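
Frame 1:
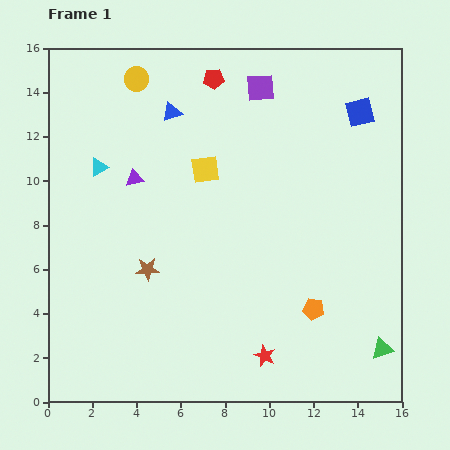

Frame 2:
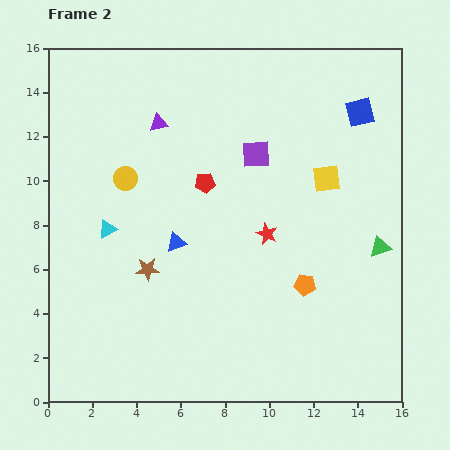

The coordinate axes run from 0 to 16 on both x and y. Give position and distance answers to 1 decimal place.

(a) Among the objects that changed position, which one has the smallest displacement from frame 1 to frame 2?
the orange pentagon

(moved 1.2)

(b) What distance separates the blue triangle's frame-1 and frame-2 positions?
5.9

The blue triangle moved from (5.6, 13.1) to (5.8, 7.2), a distance of √(0.2² + 5.9²) ≈ 5.9.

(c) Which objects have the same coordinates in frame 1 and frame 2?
the blue square, the brown star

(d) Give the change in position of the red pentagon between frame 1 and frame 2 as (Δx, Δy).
(-0.4, -4.7)

The red pentagon was at (7.5, 14.6) in frame 1 and (7.1, 9.9) in frame 2.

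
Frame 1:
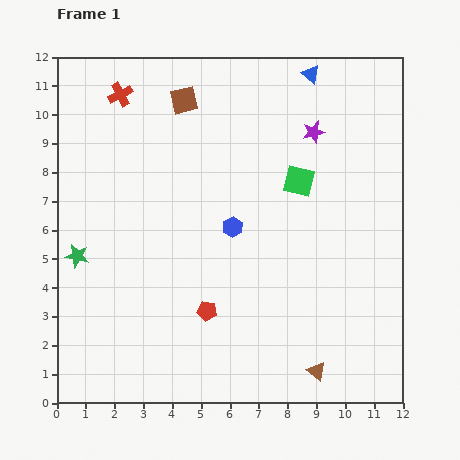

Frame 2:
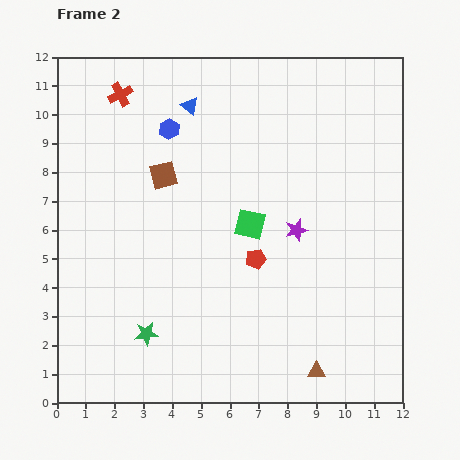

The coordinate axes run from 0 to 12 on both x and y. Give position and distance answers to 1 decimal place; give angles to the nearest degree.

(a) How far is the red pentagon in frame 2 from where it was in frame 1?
2.5

The red pentagon moved from (5.2, 3.2) to (6.9, 5.0), a distance of √(1.7² + 1.8²) ≈ 2.5.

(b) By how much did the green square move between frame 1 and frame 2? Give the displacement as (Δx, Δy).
(-1.7, -1.5)

The green square was at (8.4, 7.7) in frame 1 and (6.7, 6.2) in frame 2.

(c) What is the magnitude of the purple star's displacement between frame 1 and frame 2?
3.5

The purple star moved from (8.9, 9.4) to (8.3, 6.0), a distance of √(0.6² + 3.4²) ≈ 3.5.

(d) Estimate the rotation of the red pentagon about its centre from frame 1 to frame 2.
21° counter-clockwise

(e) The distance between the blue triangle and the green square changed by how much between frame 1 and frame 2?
+0.9

Distance in frame 1: 3.7. Distance in frame 2: 4.6.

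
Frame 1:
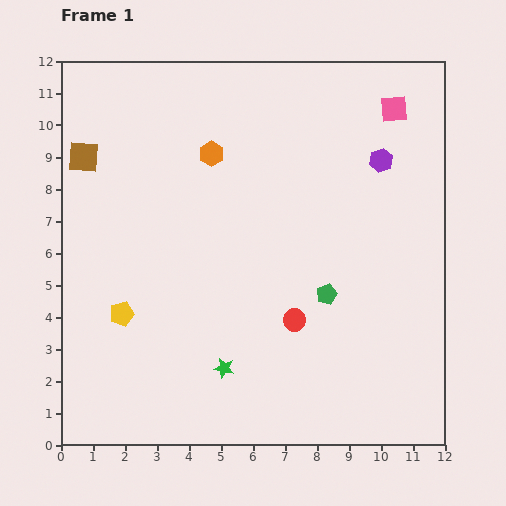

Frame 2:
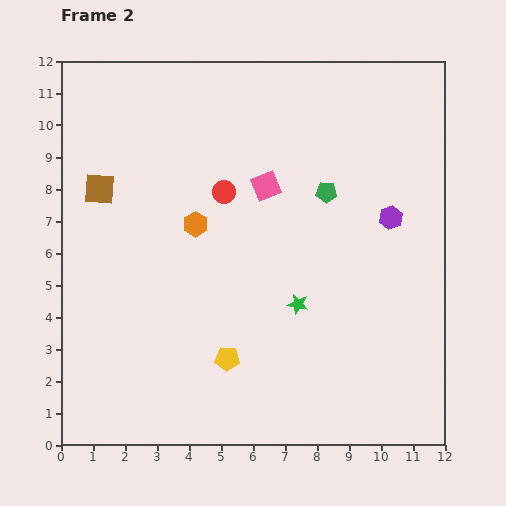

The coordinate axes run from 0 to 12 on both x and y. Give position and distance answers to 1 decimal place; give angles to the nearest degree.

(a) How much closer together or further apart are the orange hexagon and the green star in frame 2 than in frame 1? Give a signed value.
-2.6

Distance in frame 1: 6.7. Distance in frame 2: 4.1.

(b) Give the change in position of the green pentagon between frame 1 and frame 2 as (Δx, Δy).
(0.0, 3.2)

The green pentagon was at (8.3, 4.7) in frame 1 and (8.3, 7.9) in frame 2.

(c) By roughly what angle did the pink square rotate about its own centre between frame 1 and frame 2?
17° counter-clockwise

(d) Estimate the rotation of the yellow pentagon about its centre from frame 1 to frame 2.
18° clockwise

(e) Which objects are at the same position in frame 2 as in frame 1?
none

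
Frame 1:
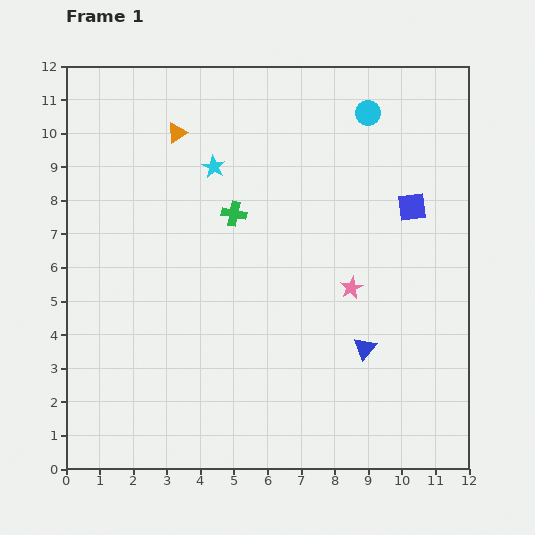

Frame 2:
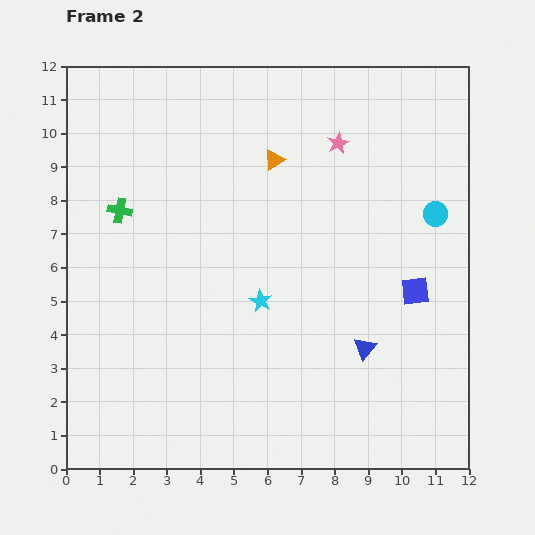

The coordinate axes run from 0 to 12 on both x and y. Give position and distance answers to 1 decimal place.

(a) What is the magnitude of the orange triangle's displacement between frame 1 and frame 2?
3.0

The orange triangle moved from (3.3, 10.0) to (6.2, 9.2), a distance of √(2.9² + 0.8²) ≈ 3.0.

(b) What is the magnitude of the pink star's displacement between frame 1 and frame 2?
4.3

The pink star moved from (8.5, 5.4) to (8.1, 9.7), a distance of √(0.4² + 4.3²) ≈ 4.3.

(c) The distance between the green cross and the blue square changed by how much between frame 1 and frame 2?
+3.8

Distance in frame 1: 5.3. Distance in frame 2: 9.1.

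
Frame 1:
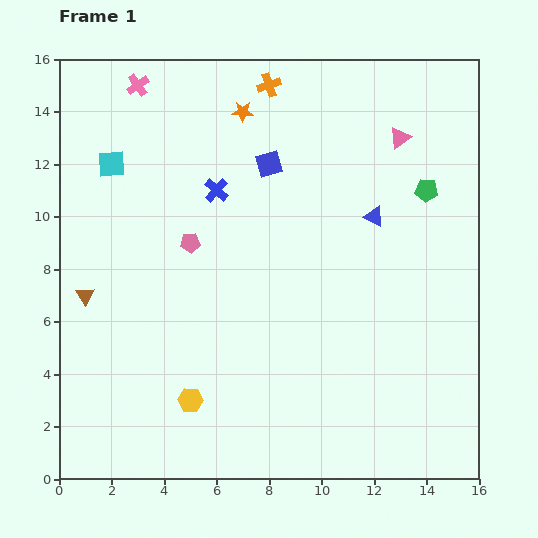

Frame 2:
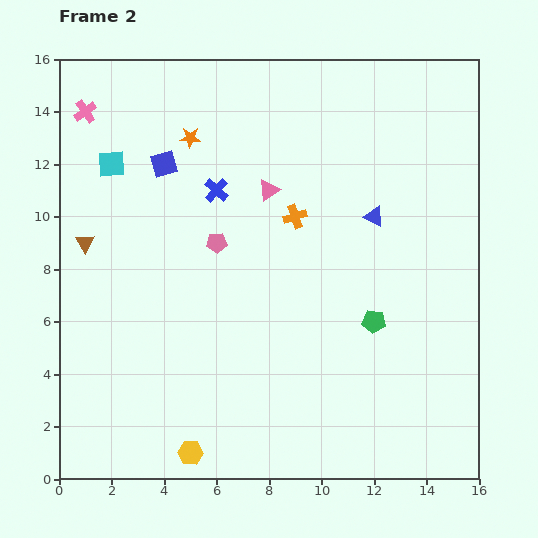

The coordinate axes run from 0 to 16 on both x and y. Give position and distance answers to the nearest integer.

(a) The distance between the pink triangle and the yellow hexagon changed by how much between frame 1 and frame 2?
-3

Distance in frame 1: 13. Distance in frame 2: 10.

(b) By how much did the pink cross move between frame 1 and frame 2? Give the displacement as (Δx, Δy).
(-2, -1)

The pink cross was at (3, 15) in frame 1 and (1, 14) in frame 2.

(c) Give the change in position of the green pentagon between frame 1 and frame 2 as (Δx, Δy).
(-2, -5)

The green pentagon was at (14, 11) in frame 1 and (12, 6) in frame 2.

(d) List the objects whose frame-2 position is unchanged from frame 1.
the blue triangle, the blue cross, the cyan square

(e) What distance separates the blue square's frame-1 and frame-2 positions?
4

The blue square moved from (8, 12) to (4, 12), a distance of √(4² + 0²) ≈ 4.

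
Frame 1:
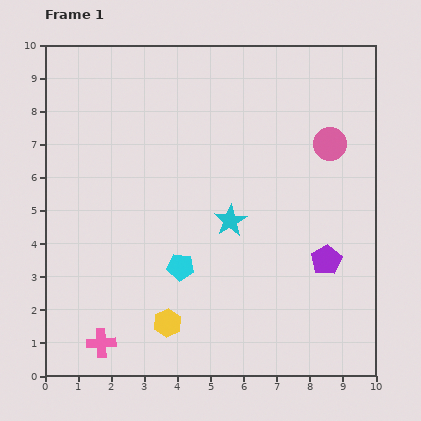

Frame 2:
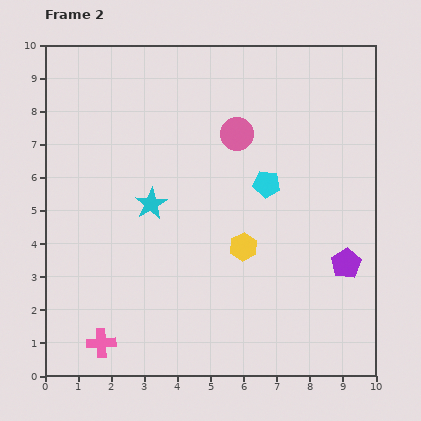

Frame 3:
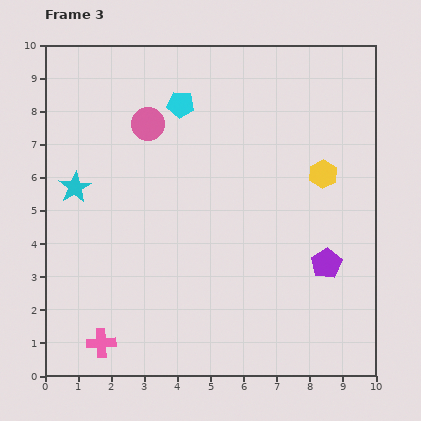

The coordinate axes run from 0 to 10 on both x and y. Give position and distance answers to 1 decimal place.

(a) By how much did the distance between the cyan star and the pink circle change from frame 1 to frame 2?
-0.5

Distance in frame 1: 3.8. Distance in frame 2: 3.3.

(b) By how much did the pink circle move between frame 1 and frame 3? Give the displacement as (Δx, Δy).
(-5.5, 0.6)

The pink circle was at (8.6, 7.0) in frame 1 and (3.1, 7.6) in frame 3.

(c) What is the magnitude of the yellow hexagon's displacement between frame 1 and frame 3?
6.5

The yellow hexagon moved from (3.7, 1.6) to (8.4, 6.1), a distance of √(4.7² + 4.5²) ≈ 6.5.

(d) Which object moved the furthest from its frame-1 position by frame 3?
the yellow hexagon

(moved 6.5; next 5.5)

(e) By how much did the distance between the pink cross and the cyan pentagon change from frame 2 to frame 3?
+0.7

Distance in frame 2: 6.9. Distance in frame 3: 7.6.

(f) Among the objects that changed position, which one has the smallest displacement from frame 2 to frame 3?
the purple pentagon

(moved 0.6)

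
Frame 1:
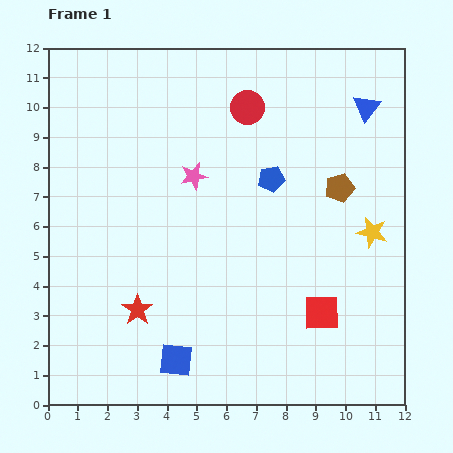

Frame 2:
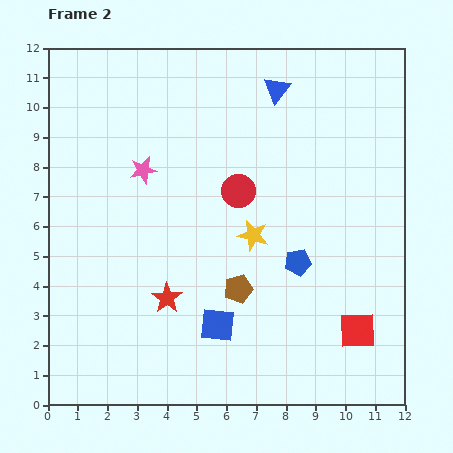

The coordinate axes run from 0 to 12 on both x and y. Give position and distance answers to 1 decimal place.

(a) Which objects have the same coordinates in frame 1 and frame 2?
none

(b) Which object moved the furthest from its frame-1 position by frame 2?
the brown pentagon

(moved 4.8; next 4.0)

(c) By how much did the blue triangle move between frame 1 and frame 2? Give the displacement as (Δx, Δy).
(-3.0, 0.6)

The blue triangle was at (10.7, 10.0) in frame 1 and (7.7, 10.6) in frame 2.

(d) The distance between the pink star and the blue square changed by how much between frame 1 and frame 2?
-0.4

Distance in frame 1: 6.2. Distance in frame 2: 5.8.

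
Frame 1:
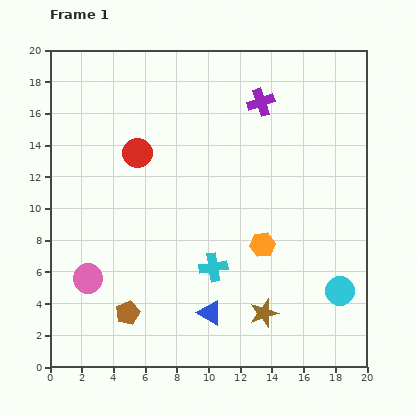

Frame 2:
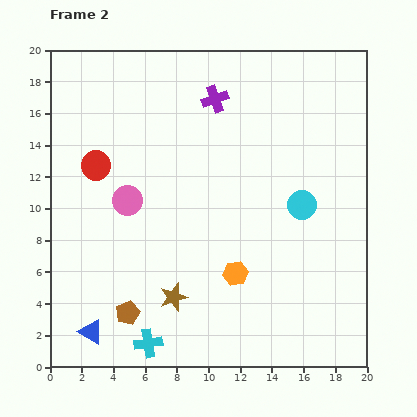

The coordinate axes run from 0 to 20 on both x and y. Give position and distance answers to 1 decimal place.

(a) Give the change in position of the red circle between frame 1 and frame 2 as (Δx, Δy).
(-2.6, -0.8)

The red circle was at (5.5, 13.5) in frame 1 and (2.9, 12.7) in frame 2.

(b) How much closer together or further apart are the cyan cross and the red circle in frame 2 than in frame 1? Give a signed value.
+3.0

Distance in frame 1: 8.7. Distance in frame 2: 11.7.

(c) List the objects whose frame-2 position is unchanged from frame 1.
the brown pentagon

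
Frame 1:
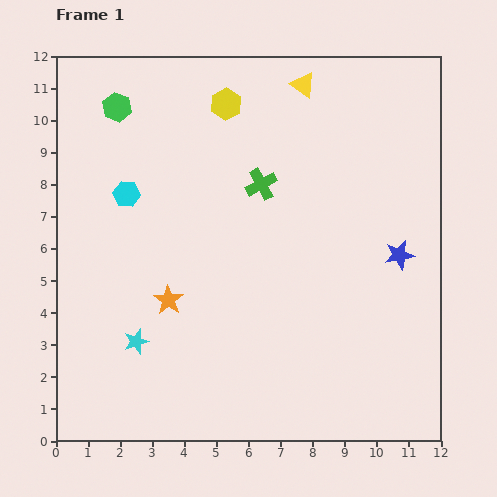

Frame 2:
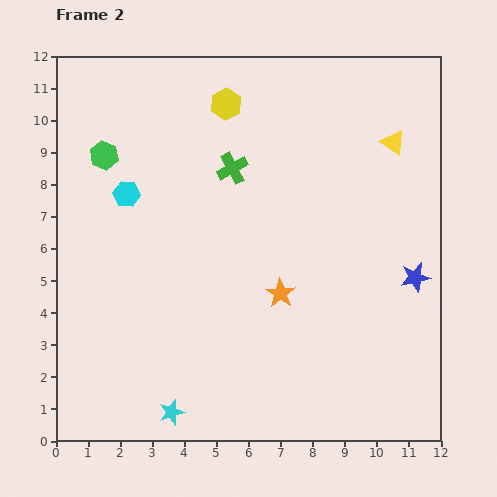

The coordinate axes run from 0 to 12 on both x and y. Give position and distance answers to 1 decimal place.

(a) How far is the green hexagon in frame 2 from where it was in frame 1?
1.6

The green hexagon moved from (1.9, 10.4) to (1.5, 8.9), a distance of √(0.4² + 1.5²) ≈ 1.6.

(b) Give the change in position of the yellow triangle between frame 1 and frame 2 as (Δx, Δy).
(2.8, -1.8)

The yellow triangle was at (7.7, 11.1) in frame 1 and (10.5, 9.3) in frame 2.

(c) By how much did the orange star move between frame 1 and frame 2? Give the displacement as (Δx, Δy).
(3.5, 0.2)

The orange star was at (3.5, 4.4) in frame 1 and (7.0, 4.6) in frame 2.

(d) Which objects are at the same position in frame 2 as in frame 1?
the yellow hexagon, the cyan hexagon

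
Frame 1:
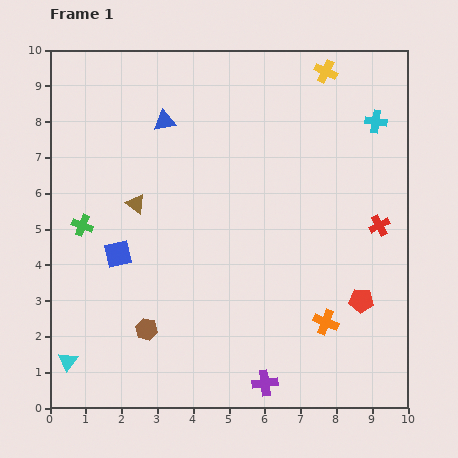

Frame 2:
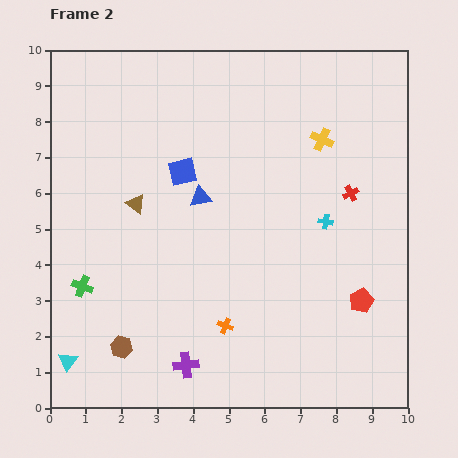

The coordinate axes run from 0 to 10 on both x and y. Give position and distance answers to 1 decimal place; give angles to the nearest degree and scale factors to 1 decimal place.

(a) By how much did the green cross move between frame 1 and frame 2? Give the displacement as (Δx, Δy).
(0.0, -1.7)

The green cross was at (0.9, 5.1) in frame 1 and (0.9, 3.4) in frame 2.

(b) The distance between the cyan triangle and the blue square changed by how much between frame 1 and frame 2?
+2.9

Distance in frame 1: 3.3. Distance in frame 2: 6.2.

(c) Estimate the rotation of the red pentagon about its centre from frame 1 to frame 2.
30° counter-clockwise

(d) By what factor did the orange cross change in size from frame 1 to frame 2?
0.6×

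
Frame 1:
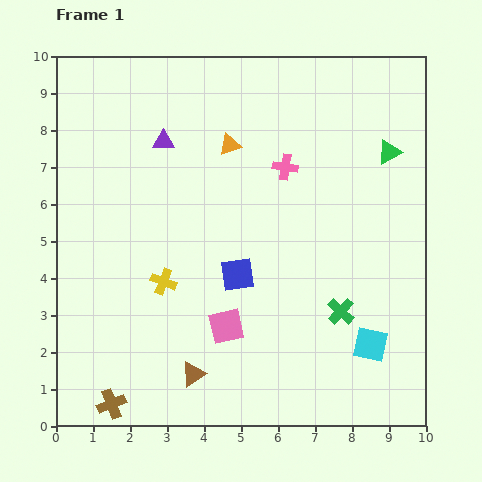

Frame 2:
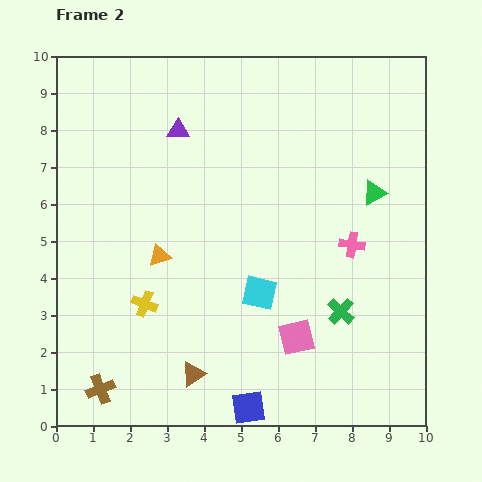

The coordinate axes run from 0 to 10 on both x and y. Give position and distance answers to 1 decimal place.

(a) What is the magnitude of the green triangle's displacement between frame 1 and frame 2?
1.2

The green triangle moved from (9.0, 7.4) to (8.6, 6.3), a distance of √(0.4² + 1.1²) ≈ 1.2.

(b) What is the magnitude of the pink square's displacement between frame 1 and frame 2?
1.9

The pink square moved from (4.6, 2.7) to (6.5, 2.4), a distance of √(1.9² + 0.3²) ≈ 1.9.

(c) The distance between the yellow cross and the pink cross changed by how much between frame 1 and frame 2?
+1.3

Distance in frame 1: 4.5. Distance in frame 2: 5.8.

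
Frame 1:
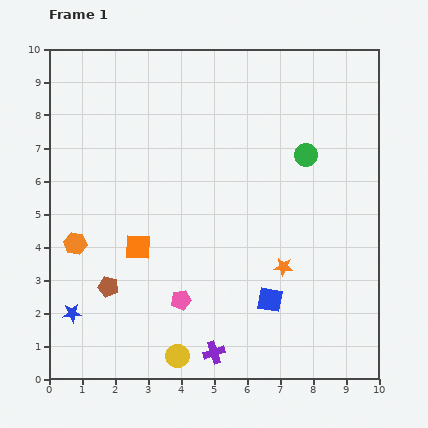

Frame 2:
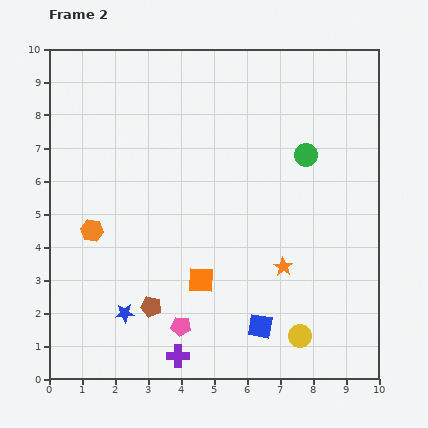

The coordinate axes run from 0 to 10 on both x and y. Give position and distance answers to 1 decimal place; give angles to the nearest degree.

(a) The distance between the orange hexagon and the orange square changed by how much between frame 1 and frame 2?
+1.7

Distance in frame 1: 1.9. Distance in frame 2: 3.6.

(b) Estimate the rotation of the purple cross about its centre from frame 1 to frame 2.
17° clockwise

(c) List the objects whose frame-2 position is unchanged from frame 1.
the orange star, the green circle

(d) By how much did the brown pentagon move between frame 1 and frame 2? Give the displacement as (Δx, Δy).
(1.3, -0.6)

The brown pentagon was at (1.8, 2.8) in frame 1 and (3.1, 2.2) in frame 2.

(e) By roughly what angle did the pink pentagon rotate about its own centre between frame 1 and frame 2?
18° clockwise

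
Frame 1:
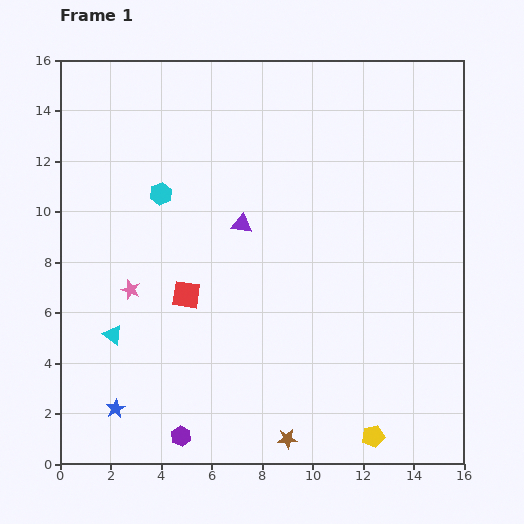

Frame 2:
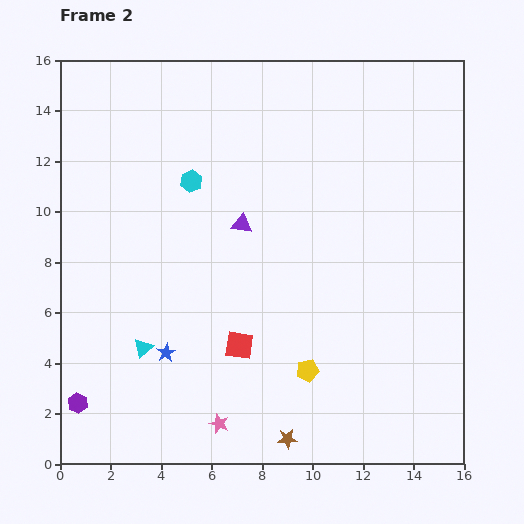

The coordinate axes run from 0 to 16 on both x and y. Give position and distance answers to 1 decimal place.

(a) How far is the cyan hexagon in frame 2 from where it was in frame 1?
1.3

The cyan hexagon moved from (4.0, 10.7) to (5.2, 11.2), a distance of √(1.2² + 0.5²) ≈ 1.3.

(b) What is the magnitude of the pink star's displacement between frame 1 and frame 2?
6.4

The pink star moved from (2.8, 6.9) to (6.3, 1.6), a distance of √(3.5² + 5.3²) ≈ 6.4.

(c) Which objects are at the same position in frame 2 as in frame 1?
the brown star, the purple triangle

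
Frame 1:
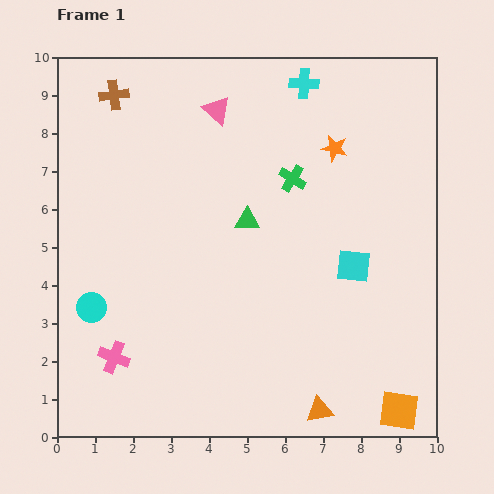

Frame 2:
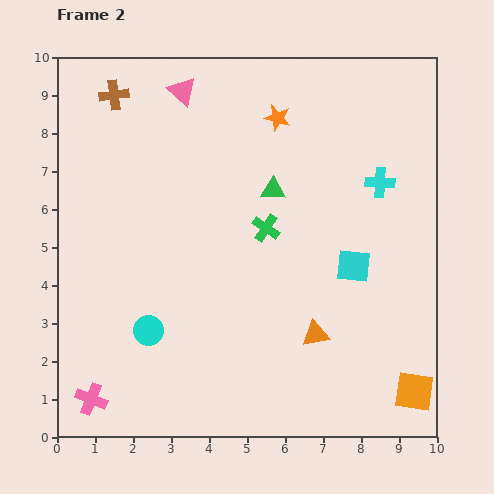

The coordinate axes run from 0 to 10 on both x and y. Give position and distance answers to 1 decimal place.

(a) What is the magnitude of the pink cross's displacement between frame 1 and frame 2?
1.3

The pink cross moved from (1.5, 2.1) to (0.9, 1.0), a distance of √(0.6² + 1.1²) ≈ 1.3.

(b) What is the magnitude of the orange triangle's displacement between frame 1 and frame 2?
2.0

The orange triangle moved from (6.9, 0.7) to (6.8, 2.7), a distance of √(0.1² + 2.0²) ≈ 2.0.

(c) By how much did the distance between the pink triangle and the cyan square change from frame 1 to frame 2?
+0.9

Distance in frame 1: 5.5. Distance in frame 2: 6.4.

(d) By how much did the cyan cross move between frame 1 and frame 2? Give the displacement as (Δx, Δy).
(2.0, -2.6)

The cyan cross was at (6.5, 9.3) in frame 1 and (8.5, 6.7) in frame 2.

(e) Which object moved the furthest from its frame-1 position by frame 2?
the cyan cross

(moved 3.3; next 2.0)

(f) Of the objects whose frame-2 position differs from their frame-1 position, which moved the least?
the orange square

(moved 0.6)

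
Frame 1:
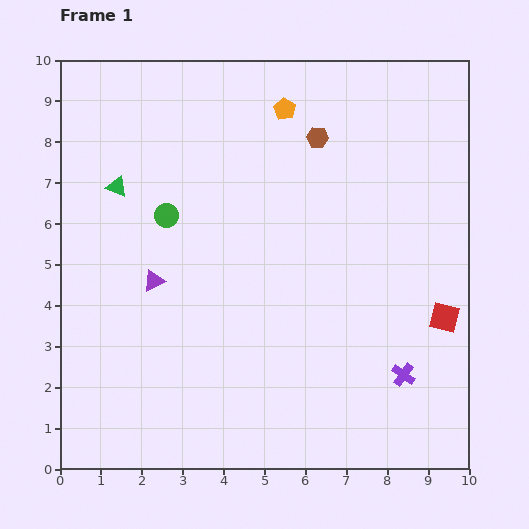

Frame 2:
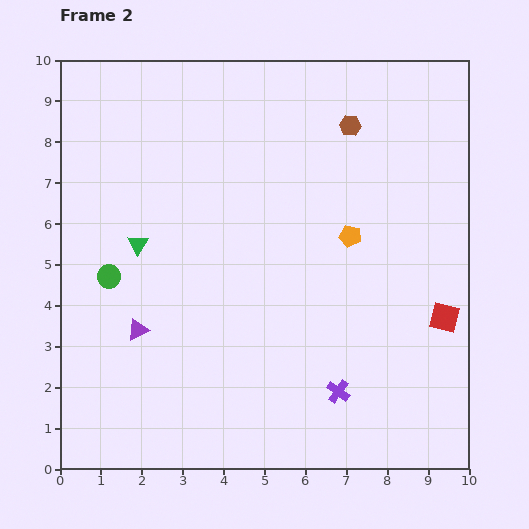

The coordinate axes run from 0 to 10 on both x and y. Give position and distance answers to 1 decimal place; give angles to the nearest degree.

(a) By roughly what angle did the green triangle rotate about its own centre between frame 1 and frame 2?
40° clockwise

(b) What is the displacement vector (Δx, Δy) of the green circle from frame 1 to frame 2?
(-1.4, -1.5)

The green circle was at (2.6, 6.2) in frame 1 and (1.2, 4.7) in frame 2.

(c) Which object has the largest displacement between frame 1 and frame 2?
the orange pentagon

(moved 3.5; next 2.1)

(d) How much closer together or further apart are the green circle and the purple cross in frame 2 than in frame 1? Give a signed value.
-0.7

Distance in frame 1: 7.0. Distance in frame 2: 6.3.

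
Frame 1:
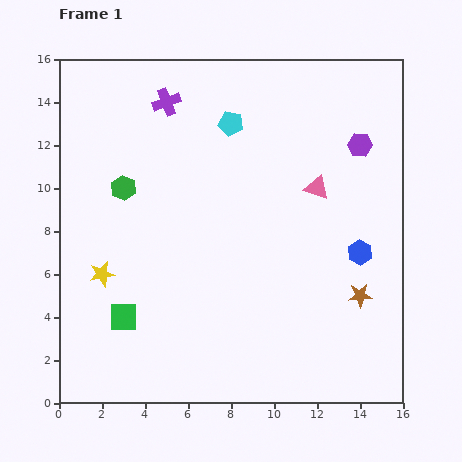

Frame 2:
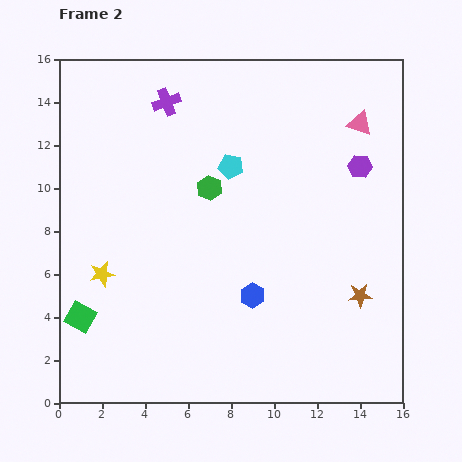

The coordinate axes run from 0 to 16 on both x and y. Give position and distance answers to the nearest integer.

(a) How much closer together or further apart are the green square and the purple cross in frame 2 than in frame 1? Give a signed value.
+1

Distance in frame 1: 10. Distance in frame 2: 11.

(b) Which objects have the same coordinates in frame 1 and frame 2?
the brown star, the purple cross, the yellow star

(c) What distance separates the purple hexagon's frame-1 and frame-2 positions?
1

The purple hexagon moved from (14, 12) to (14, 11), a distance of √(0² + 1²) ≈ 1.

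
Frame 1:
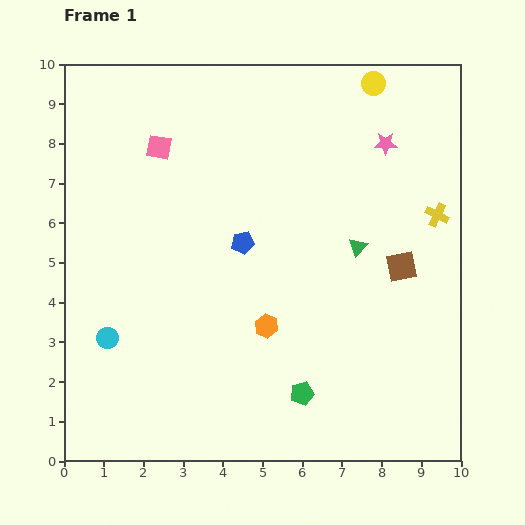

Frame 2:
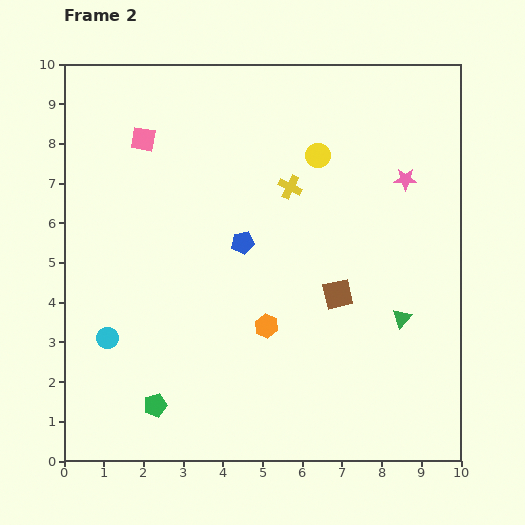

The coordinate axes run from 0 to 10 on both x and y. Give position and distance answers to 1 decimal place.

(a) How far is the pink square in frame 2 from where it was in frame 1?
0.4

The pink square moved from (2.4, 7.9) to (2.0, 8.1), a distance of √(0.4² + 0.2²) ≈ 0.4.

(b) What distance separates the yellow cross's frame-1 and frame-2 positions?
3.8

The yellow cross moved from (9.4, 6.2) to (5.7, 6.9), a distance of √(3.7² + 0.7²) ≈ 3.8.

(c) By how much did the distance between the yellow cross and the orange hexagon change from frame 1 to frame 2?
-1.5

Distance in frame 1: 5.1. Distance in frame 2: 3.6.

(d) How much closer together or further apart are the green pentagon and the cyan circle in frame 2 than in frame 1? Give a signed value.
-3.0

Distance in frame 1: 5.1. Distance in frame 2: 2.1.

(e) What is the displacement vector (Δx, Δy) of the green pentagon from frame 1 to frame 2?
(-3.7, -0.3)

The green pentagon was at (6.0, 1.7) in frame 1 and (2.3, 1.4) in frame 2.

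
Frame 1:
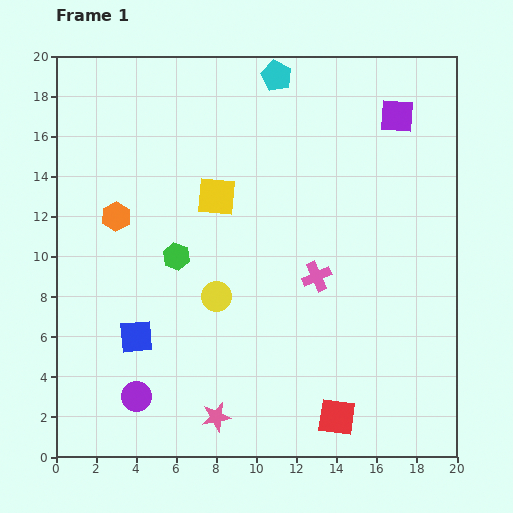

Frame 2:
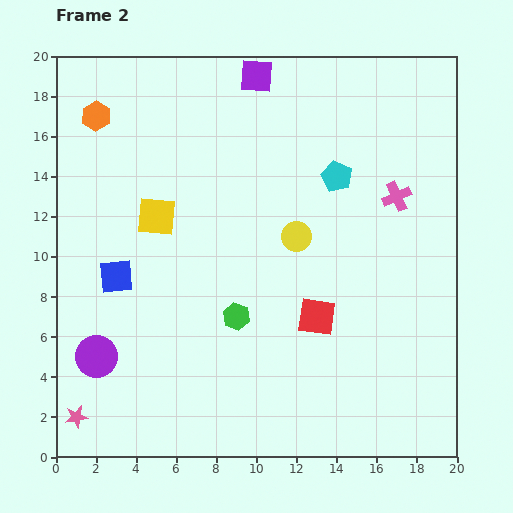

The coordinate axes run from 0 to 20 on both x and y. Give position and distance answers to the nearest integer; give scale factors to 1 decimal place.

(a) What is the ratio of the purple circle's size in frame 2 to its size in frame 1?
1.4×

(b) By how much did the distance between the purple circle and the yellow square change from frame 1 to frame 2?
-3

Distance in frame 1: 11. Distance in frame 2: 8.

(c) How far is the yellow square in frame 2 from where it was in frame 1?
3

The yellow square moved from (8, 13) to (5, 12), a distance of √(3² + 1²) ≈ 3.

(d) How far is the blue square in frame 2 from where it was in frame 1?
3

The blue square moved from (4, 6) to (3, 9), a distance of √(1² + 3²) ≈ 3.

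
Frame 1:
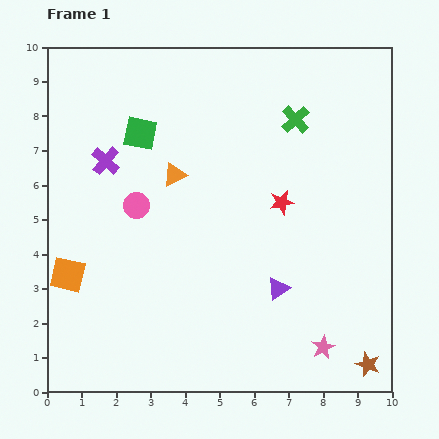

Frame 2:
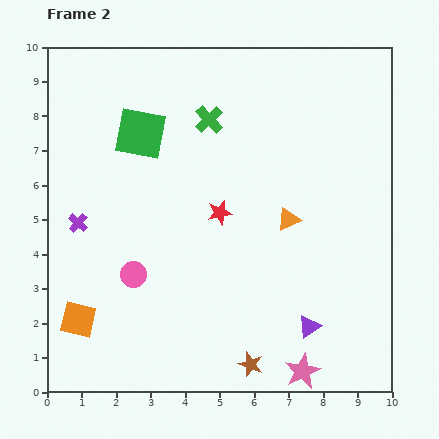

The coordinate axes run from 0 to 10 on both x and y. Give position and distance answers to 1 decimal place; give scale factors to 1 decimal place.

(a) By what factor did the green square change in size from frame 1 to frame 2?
1.5×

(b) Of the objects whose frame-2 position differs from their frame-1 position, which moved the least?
the pink star

(moved 0.9)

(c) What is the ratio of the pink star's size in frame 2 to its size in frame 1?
1.5×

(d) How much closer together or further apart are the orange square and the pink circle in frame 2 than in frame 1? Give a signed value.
-0.7

Distance in frame 1: 2.8. Distance in frame 2: 2.1.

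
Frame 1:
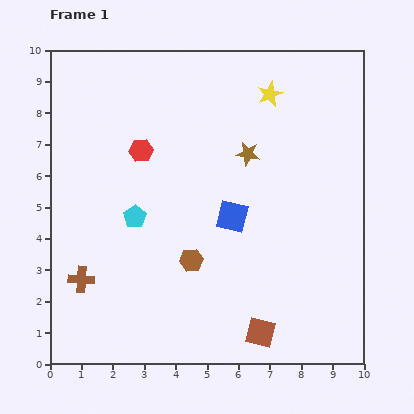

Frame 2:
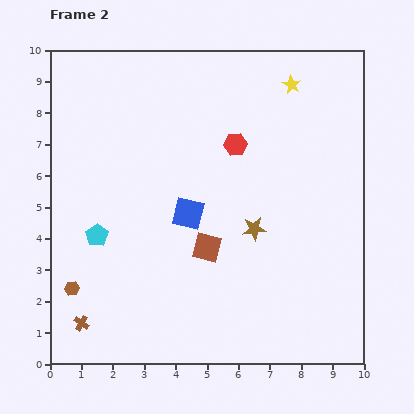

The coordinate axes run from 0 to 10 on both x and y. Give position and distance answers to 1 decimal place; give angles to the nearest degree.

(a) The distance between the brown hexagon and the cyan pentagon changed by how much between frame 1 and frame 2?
-0.4

Distance in frame 1: 2.3. Distance in frame 2: 1.9.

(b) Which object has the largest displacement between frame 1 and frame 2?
the brown hexagon

(moved 3.9; next 3.2)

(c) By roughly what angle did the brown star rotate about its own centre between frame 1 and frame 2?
16° counter-clockwise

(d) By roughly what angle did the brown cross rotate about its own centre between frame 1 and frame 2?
29° clockwise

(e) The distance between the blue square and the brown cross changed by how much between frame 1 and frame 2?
-0.3

Distance in frame 1: 5.2. Distance in frame 2: 4.9.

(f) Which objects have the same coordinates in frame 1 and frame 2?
none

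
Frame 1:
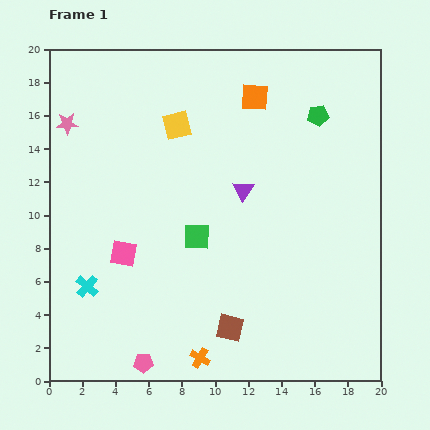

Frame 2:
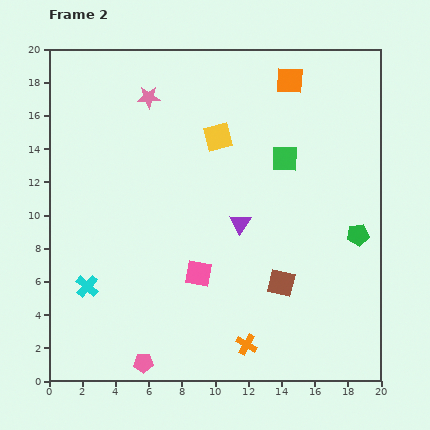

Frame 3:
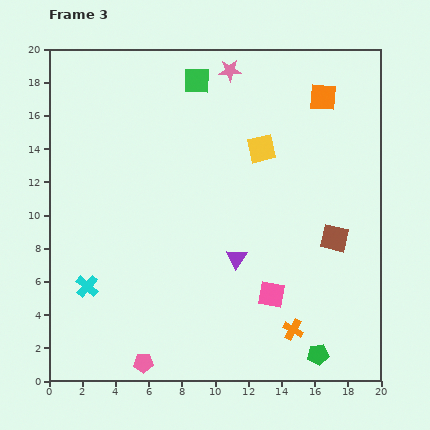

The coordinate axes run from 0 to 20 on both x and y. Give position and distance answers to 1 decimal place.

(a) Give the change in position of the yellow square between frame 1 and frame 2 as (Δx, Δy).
(2.5, -0.7)

The yellow square was at (7.7, 15.4) in frame 1 and (10.2, 14.7) in frame 2.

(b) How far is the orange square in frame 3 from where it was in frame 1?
4.1

The orange square moved from (12.4, 17.1) to (16.5, 17.1), a distance of √(4.1² + 0.0²) ≈ 4.1.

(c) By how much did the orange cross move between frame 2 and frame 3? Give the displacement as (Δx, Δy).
(2.8, 0.9)

The orange cross was at (11.9, 2.2) in frame 2 and (14.7, 3.1) in frame 3.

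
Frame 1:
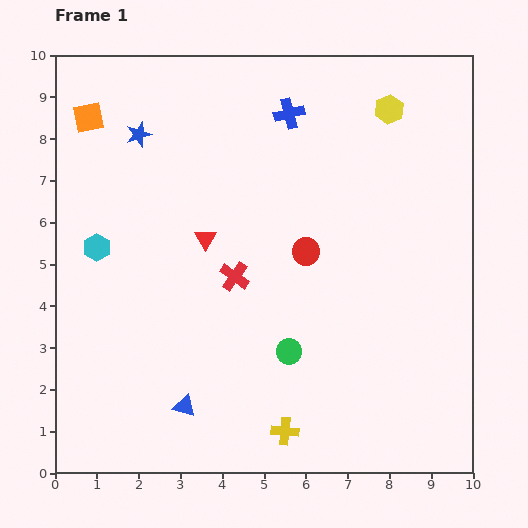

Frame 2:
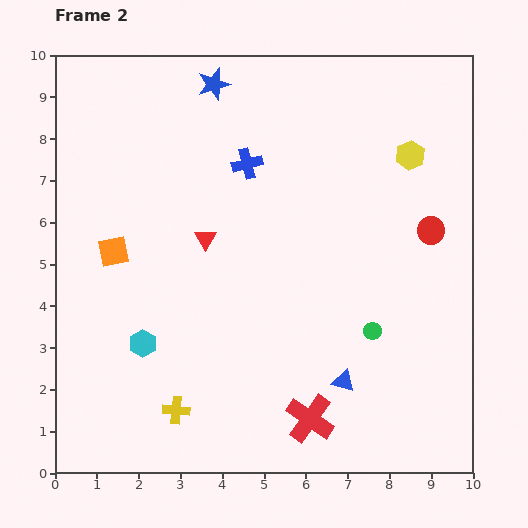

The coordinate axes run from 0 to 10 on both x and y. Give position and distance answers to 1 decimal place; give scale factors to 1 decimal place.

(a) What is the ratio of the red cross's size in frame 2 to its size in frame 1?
1.6×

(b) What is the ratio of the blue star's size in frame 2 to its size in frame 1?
1.3×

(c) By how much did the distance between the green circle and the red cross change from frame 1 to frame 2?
+0.4

Distance in frame 1: 2.2. Distance in frame 2: 2.6.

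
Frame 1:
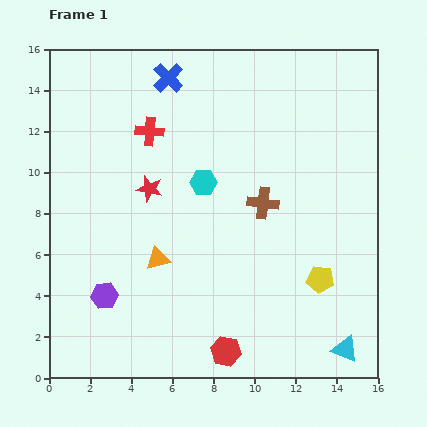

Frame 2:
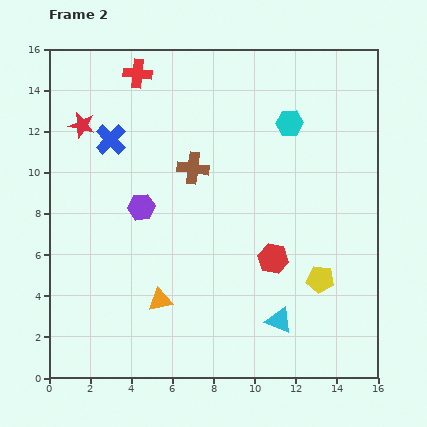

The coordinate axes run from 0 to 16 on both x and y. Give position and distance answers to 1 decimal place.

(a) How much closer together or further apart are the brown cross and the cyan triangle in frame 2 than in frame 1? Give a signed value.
+0.4

Distance in frame 1: 8.1. Distance in frame 2: 8.5.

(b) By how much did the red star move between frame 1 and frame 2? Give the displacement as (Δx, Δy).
(-3.3, 3.1)

The red star was at (4.9, 9.2) in frame 1 and (1.6, 12.3) in frame 2.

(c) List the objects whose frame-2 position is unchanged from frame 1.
the yellow pentagon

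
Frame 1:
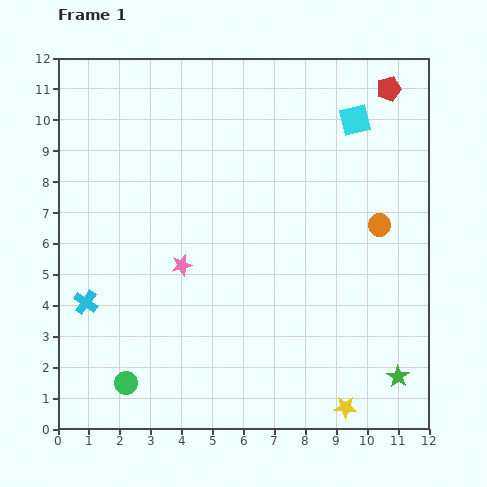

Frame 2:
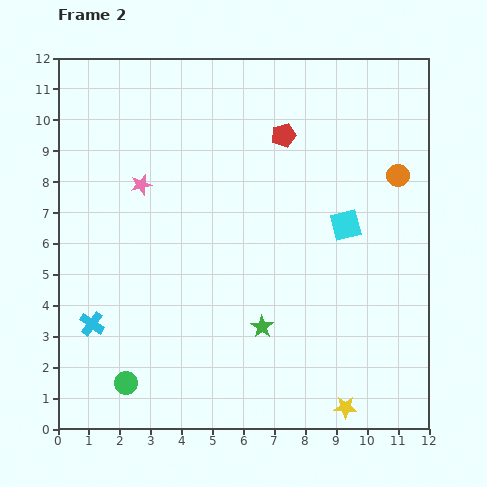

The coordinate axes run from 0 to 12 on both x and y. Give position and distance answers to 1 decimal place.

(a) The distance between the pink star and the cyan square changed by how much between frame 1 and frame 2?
-0.6

Distance in frame 1: 7.3. Distance in frame 2: 6.7.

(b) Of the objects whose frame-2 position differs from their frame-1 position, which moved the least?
the cyan cross

(moved 0.7)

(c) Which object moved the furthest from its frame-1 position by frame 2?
the green star

(moved 4.7; next 3.7)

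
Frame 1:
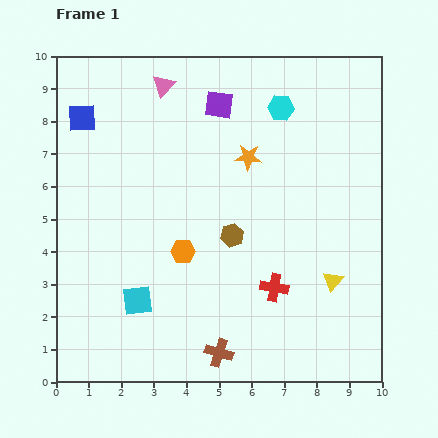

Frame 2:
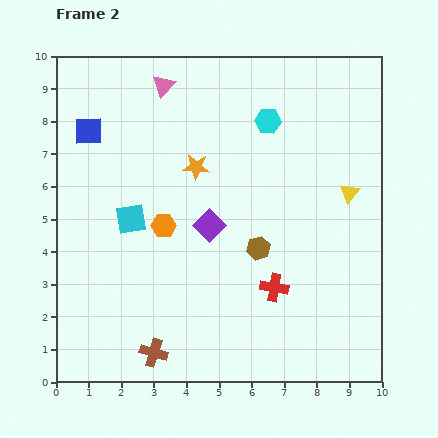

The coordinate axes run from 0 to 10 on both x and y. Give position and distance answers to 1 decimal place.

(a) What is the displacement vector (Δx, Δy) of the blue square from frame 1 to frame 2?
(0.2, -0.4)

The blue square was at (0.8, 8.1) in frame 1 and (1.0, 7.7) in frame 2.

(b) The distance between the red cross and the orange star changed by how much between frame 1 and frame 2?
+0.3

Distance in frame 1: 4.1. Distance in frame 2: 4.4.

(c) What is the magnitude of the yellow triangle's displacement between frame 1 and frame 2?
2.7

The yellow triangle moved from (8.5, 3.1) to (9.0, 5.8), a distance of √(0.5² + 2.7²) ≈ 2.7.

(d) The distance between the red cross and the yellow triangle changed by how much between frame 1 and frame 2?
+1.9

Distance in frame 1: 1.8. Distance in frame 2: 3.7.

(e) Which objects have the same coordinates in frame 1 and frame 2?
the pink triangle, the red cross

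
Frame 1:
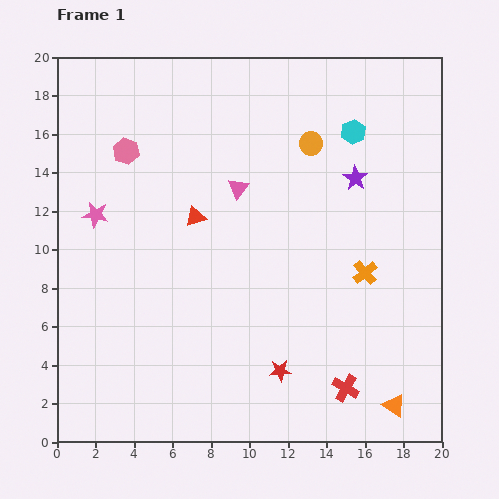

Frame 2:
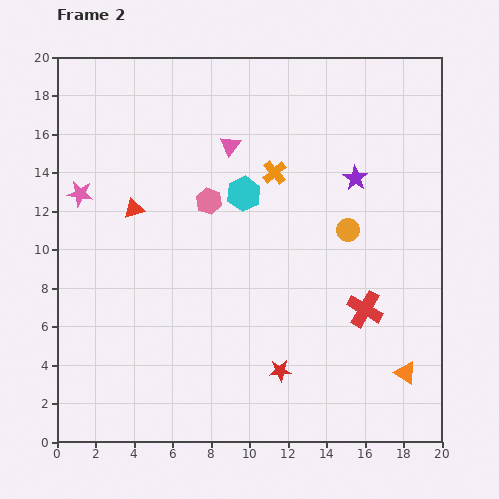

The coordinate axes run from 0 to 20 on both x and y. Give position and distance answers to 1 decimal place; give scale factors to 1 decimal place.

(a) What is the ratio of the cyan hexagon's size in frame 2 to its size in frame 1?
1.4×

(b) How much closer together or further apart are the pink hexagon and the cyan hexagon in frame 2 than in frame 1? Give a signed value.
-10.0

Distance in frame 1: 11.8. Distance in frame 2: 1.8.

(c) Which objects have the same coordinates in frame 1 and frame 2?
the red star, the purple star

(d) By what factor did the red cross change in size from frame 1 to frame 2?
1.3×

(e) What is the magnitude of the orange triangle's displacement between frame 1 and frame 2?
1.8

The orange triangle moved from (17.5, 1.9) to (18.1, 3.6), a distance of √(0.6² + 1.7²) ≈ 1.8.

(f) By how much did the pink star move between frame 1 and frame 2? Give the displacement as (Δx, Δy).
(-0.8, 1.1)

The pink star was at (2.0, 11.8) in frame 1 and (1.2, 12.9) in frame 2.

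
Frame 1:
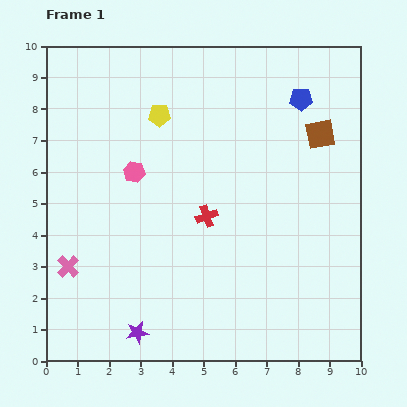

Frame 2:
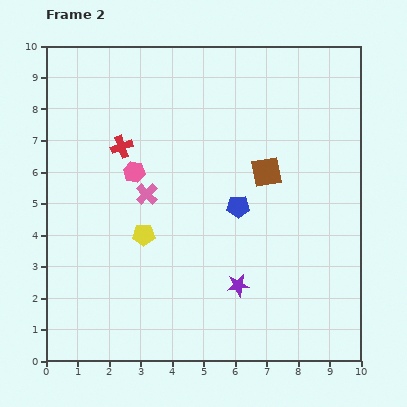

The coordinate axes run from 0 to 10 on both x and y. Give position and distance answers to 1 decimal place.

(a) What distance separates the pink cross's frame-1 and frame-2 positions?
3.4

The pink cross moved from (0.7, 3.0) to (3.2, 5.3), a distance of √(2.5² + 2.3²) ≈ 3.4.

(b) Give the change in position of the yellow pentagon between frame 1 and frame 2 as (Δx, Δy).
(-0.5, -3.8)

The yellow pentagon was at (3.6, 7.8) in frame 1 and (3.1, 4.0) in frame 2.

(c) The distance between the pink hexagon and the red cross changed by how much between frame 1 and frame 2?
-1.8

Distance in frame 1: 2.7. Distance in frame 2: 0.9.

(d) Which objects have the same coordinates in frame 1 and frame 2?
the pink hexagon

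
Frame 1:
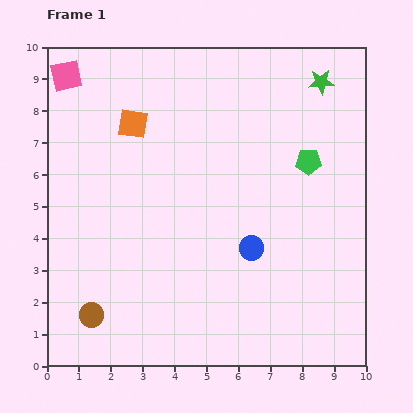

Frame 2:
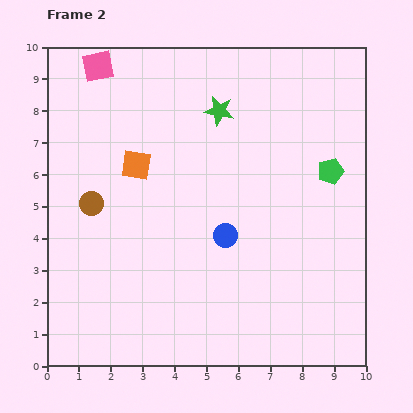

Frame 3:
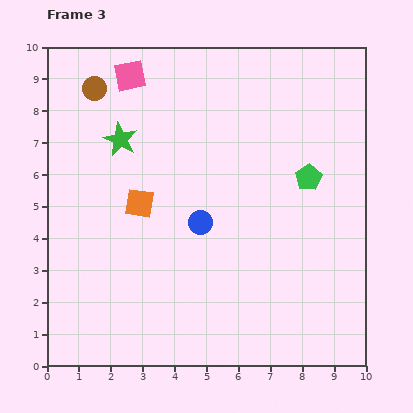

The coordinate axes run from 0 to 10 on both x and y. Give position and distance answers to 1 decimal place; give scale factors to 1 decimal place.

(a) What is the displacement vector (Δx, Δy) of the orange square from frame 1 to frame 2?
(0.1, -1.3)

The orange square was at (2.7, 7.6) in frame 1 and (2.8, 6.3) in frame 2.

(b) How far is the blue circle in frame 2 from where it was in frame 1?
0.9

The blue circle moved from (6.4, 3.7) to (5.6, 4.1), a distance of √(0.8² + 0.4²) ≈ 0.9.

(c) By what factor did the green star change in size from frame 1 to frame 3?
1.3×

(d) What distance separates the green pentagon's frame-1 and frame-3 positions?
0.5

The green pentagon moved from (8.2, 6.4) to (8.2, 5.9), a distance of √(0.0² + 0.5²) ≈ 0.5.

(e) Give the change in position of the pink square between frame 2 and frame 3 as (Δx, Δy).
(1.0, -0.3)

The pink square was at (1.6, 9.4) in frame 2 and (2.6, 9.1) in frame 3.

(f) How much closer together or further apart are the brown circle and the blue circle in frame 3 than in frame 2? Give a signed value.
+1.0

Distance in frame 2: 4.3. Distance in frame 3: 5.3.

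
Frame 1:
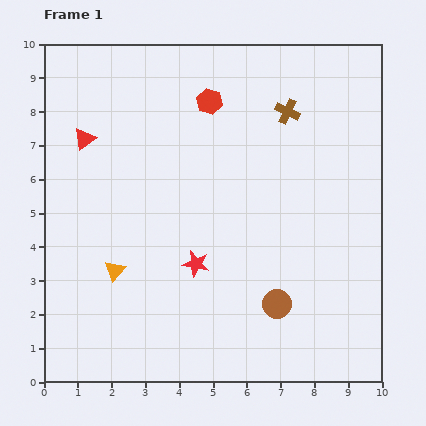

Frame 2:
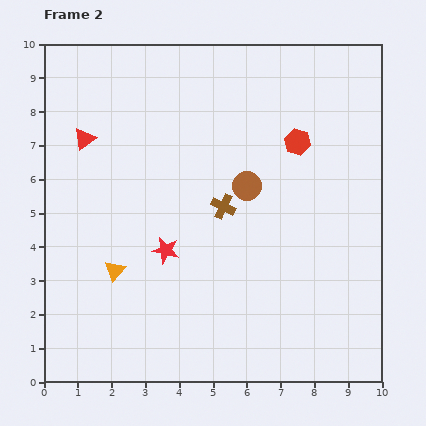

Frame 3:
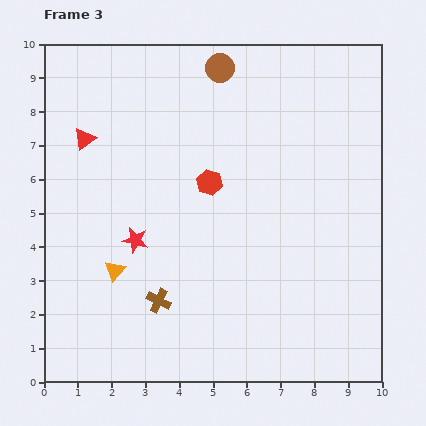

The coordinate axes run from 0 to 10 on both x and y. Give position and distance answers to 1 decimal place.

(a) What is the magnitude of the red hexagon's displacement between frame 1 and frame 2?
2.9

The red hexagon moved from (4.9, 8.3) to (7.5, 7.1), a distance of √(2.6² + 1.2²) ≈ 2.9.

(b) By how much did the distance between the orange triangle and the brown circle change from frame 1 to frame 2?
-0.3

Distance in frame 1: 4.9. Distance in frame 2: 4.6.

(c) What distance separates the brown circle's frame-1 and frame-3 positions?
7.2

The brown circle moved from (6.9, 2.3) to (5.2, 9.3), a distance of √(1.7² + 7.0²) ≈ 7.2.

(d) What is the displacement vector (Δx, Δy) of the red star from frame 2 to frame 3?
(-0.9, 0.3)

The red star was at (3.6, 3.9) in frame 2 and (2.7, 4.2) in frame 3.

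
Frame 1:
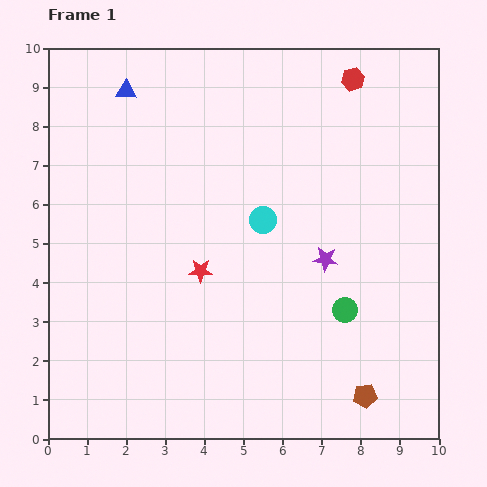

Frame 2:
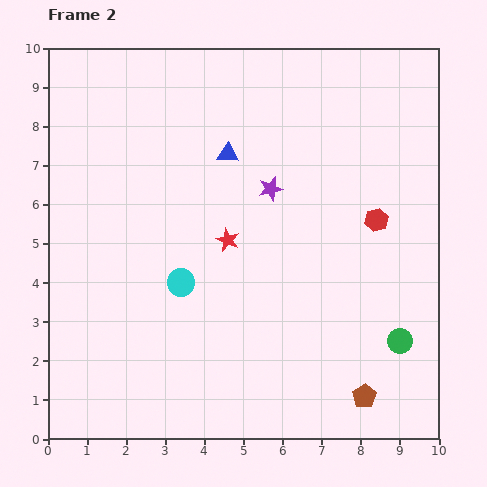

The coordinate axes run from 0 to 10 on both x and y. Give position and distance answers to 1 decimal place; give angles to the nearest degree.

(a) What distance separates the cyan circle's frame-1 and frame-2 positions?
2.6

The cyan circle moved from (5.5, 5.6) to (3.4, 4.0), a distance of √(2.1² + 1.6²) ≈ 2.6.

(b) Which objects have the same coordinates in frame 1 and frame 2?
the brown pentagon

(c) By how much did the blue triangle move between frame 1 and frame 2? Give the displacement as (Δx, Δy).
(2.6, -1.6)

The blue triangle was at (2.0, 8.9) in frame 1 and (4.6, 7.3) in frame 2.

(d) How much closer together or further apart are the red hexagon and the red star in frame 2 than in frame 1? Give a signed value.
-2.5

Distance in frame 1: 6.3. Distance in frame 2: 3.8.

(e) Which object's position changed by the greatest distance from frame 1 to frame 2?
the red hexagon

(moved 3.6; next 3.1)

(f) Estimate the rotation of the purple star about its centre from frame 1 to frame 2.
19° counter-clockwise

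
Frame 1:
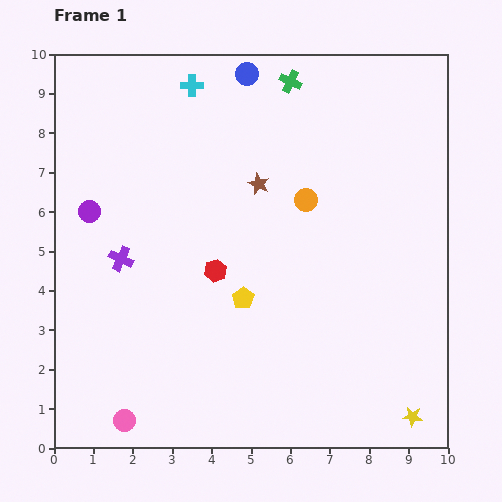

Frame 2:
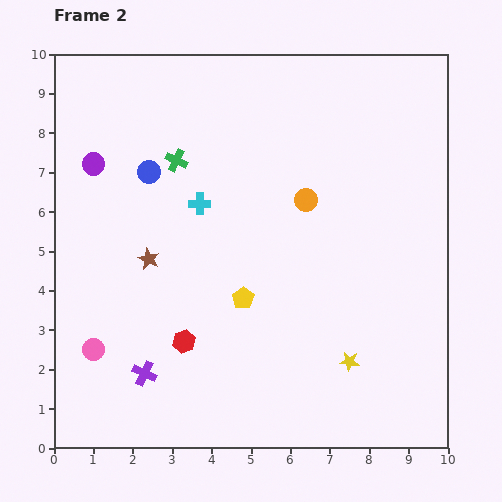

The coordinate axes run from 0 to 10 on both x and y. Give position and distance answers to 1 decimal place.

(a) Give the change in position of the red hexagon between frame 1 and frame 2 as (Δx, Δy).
(-0.8, -1.8)

The red hexagon was at (4.1, 4.5) in frame 1 and (3.3, 2.7) in frame 2.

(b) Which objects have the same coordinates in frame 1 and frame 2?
the yellow pentagon, the orange circle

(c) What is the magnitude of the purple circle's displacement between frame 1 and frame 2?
1.2

The purple circle moved from (0.9, 6.0) to (1.0, 7.2), a distance of √(0.1² + 1.2²) ≈ 1.2.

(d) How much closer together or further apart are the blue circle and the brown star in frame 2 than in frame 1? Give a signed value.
-0.6

Distance in frame 1: 2.8. Distance in frame 2: 2.2.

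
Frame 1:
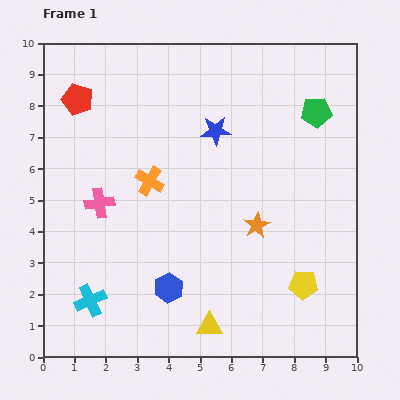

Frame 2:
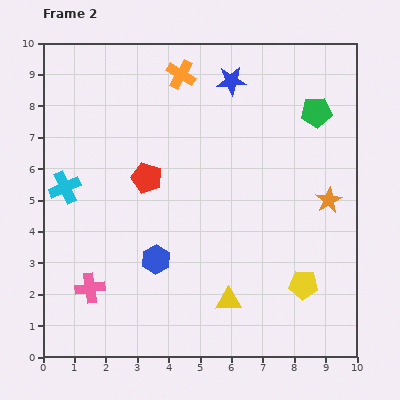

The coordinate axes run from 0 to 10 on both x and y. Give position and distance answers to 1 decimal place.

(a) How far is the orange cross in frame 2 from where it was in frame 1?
3.5

The orange cross moved from (3.4, 5.6) to (4.4, 9.0), a distance of √(1.0² + 3.4²) ≈ 3.5.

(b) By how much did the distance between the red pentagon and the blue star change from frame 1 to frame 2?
-0.4

Distance in frame 1: 4.5. Distance in frame 2: 4.1.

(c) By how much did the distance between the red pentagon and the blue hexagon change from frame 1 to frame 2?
-4.1

Distance in frame 1: 6.7. Distance in frame 2: 2.6.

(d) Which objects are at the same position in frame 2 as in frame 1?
the green pentagon, the yellow pentagon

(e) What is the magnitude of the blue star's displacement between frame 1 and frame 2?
1.7

The blue star moved from (5.5, 7.2) to (6.0, 8.8), a distance of √(0.5² + 1.6²) ≈ 1.7.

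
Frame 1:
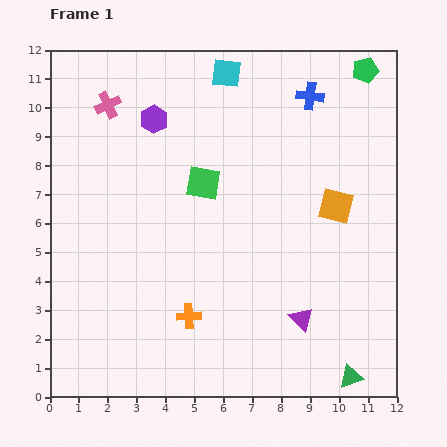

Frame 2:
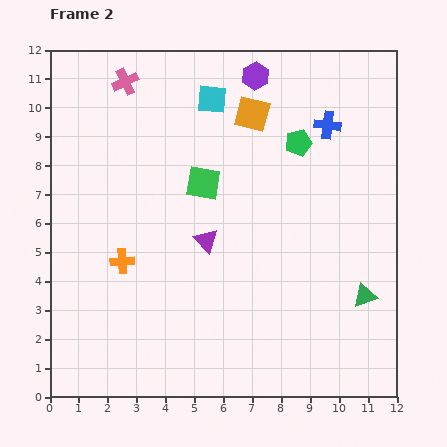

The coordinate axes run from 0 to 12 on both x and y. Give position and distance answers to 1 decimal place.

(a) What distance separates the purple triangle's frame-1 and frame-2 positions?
4.3

The purple triangle moved from (8.7, 2.7) to (5.4, 5.4), a distance of √(3.3² + 2.7²) ≈ 4.3.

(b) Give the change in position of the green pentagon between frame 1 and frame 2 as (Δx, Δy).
(-2.3, -2.5)

The green pentagon was at (10.9, 11.3) in frame 1 and (8.6, 8.8) in frame 2.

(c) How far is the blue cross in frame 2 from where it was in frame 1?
1.2

The blue cross moved from (9.0, 10.4) to (9.6, 9.4), a distance of √(0.6² + 1.0²) ≈ 1.2.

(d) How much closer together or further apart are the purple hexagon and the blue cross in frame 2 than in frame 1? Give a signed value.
-2.5

Distance in frame 1: 5.5. Distance in frame 2: 3.0.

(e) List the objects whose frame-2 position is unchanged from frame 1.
the green square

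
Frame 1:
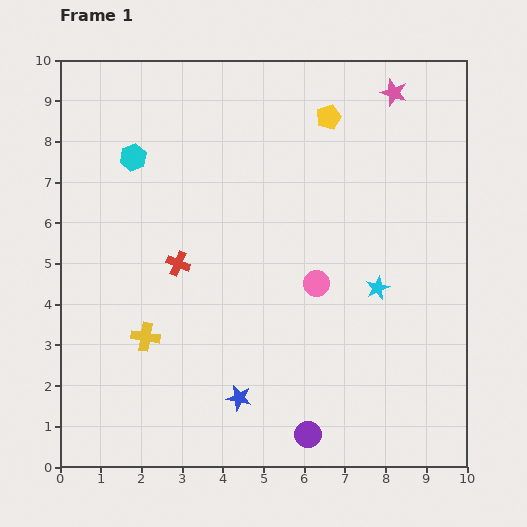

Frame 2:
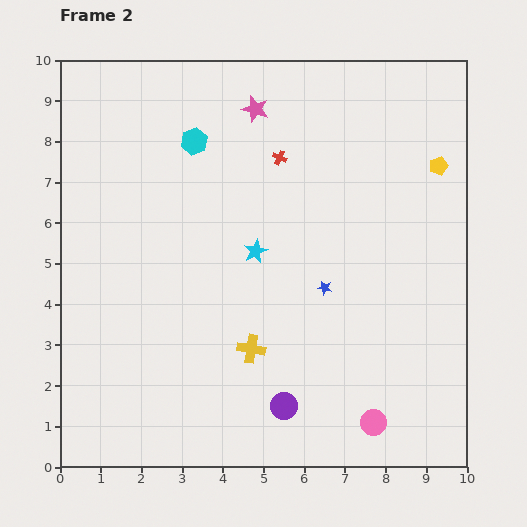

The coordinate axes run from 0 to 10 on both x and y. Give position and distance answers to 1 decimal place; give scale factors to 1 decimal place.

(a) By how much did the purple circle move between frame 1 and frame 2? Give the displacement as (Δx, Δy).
(-0.6, 0.7)

The purple circle was at (6.1, 0.8) in frame 1 and (5.5, 1.5) in frame 2.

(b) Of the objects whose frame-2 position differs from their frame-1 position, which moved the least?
the purple circle

(moved 0.9)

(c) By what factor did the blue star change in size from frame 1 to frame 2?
0.6×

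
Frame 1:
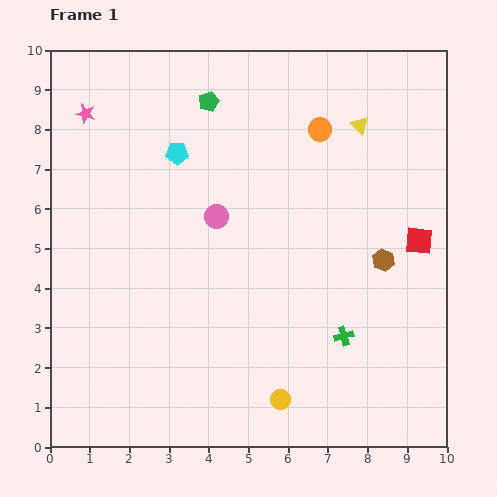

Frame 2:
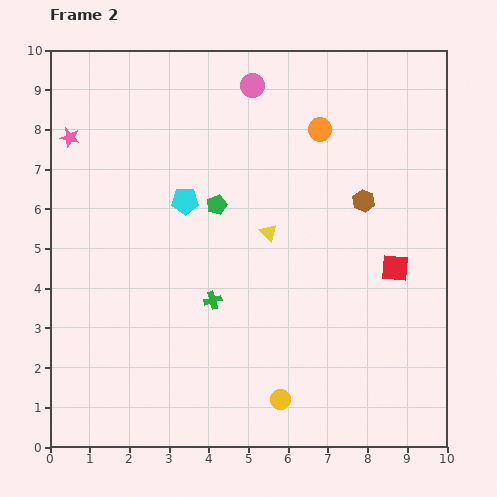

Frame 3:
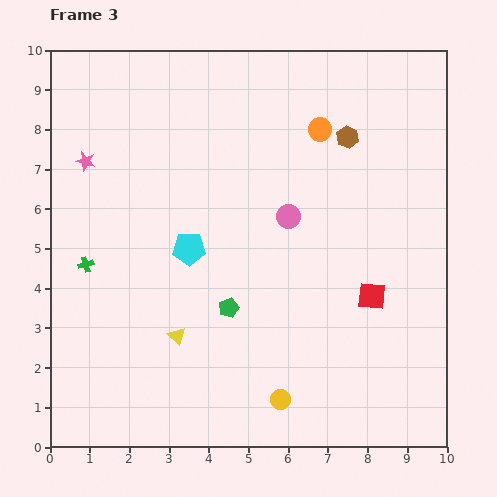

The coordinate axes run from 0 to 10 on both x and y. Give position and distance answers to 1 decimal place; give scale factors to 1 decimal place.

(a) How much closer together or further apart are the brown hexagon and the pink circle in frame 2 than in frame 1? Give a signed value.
-0.3

Distance in frame 1: 4.3. Distance in frame 2: 4.0.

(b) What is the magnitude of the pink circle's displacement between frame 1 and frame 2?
3.4

The pink circle moved from (4.2, 5.8) to (5.1, 9.1), a distance of √(0.9² + 3.3²) ≈ 3.4.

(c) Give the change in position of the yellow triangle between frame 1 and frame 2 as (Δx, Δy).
(-2.3, -2.7)

The yellow triangle was at (7.8, 8.1) in frame 1 and (5.5, 5.4) in frame 2.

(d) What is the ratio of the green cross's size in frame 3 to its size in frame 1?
0.8×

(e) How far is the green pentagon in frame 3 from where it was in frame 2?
2.6

The green pentagon moved from (4.2, 6.1) to (4.5, 3.5), a distance of √(0.3² + 2.6²) ≈ 2.6.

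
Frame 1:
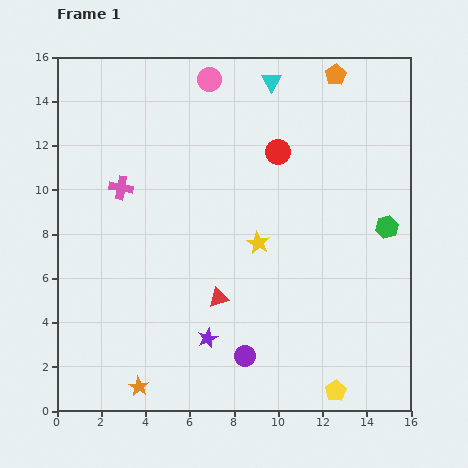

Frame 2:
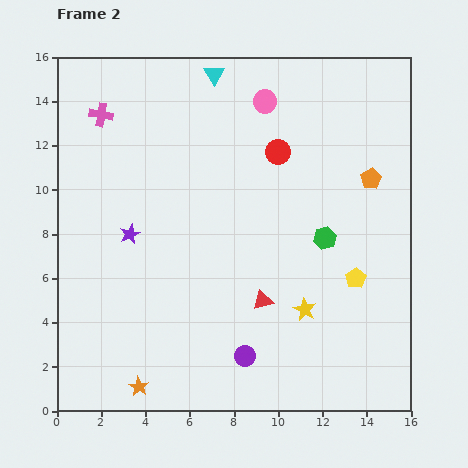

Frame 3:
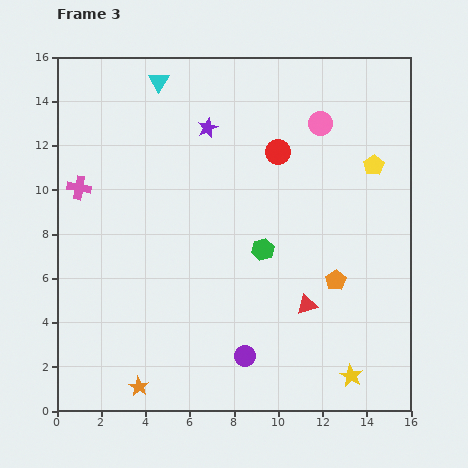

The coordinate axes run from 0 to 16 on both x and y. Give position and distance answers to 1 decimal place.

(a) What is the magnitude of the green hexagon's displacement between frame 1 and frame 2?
2.8

The green hexagon moved from (14.9, 8.3) to (12.1, 7.8), a distance of √(2.8² + 0.5²) ≈ 2.8.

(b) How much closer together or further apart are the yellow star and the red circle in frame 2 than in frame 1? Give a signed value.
+3.0

Distance in frame 1: 4.2. Distance in frame 2: 7.2.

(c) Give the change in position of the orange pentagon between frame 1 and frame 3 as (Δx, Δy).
(0.0, -9.3)

The orange pentagon was at (12.6, 15.2) in frame 1 and (12.6, 5.9) in frame 3.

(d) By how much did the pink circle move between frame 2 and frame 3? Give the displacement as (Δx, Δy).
(2.5, -1.0)

The pink circle was at (9.4, 14.0) in frame 2 and (11.9, 13.0) in frame 3.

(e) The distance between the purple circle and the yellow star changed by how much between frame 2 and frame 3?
+1.5

Distance in frame 2: 3.4. Distance in frame 3: 4.9.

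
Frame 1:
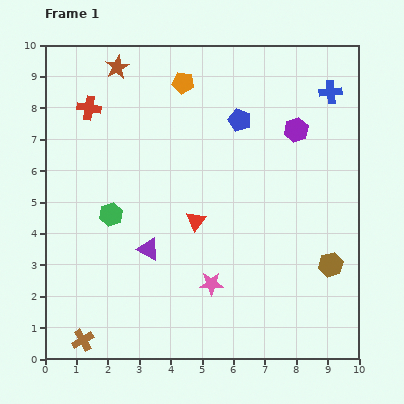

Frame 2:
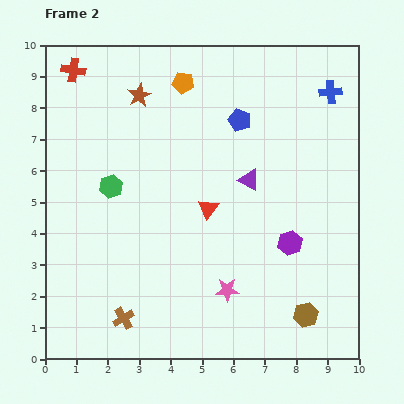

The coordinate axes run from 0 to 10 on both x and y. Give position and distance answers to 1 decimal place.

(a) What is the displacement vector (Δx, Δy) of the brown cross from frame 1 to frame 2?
(1.3, 0.7)

The brown cross was at (1.2, 0.6) in frame 1 and (2.5, 1.3) in frame 2.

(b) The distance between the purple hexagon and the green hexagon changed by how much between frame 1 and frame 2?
-0.5

Distance in frame 1: 6.5. Distance in frame 2: 6.0.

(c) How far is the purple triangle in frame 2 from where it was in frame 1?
3.9

The purple triangle moved from (3.3, 3.5) to (6.5, 5.7), a distance of √(3.2² + 2.2²) ≈ 3.9.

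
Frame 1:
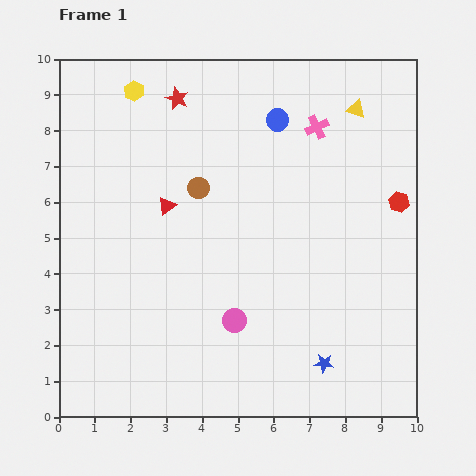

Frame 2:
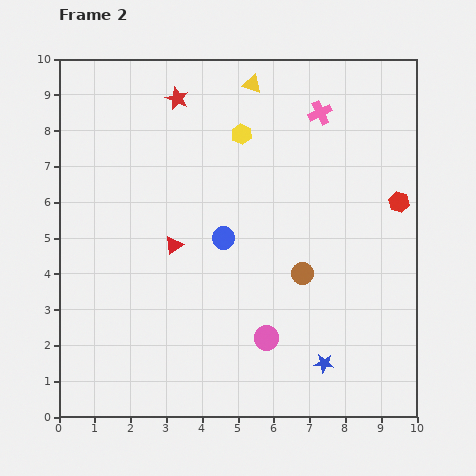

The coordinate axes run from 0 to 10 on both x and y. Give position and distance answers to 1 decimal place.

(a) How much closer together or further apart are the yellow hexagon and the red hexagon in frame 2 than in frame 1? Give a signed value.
-3.2

Distance in frame 1: 8.0. Distance in frame 2: 4.8.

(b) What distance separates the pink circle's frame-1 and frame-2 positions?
1.0

The pink circle moved from (4.9, 2.7) to (5.8, 2.2), a distance of √(0.9² + 0.5²) ≈ 1.0.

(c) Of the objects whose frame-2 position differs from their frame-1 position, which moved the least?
the pink cross

(moved 0.4)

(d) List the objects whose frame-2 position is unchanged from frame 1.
the red hexagon, the red star, the blue star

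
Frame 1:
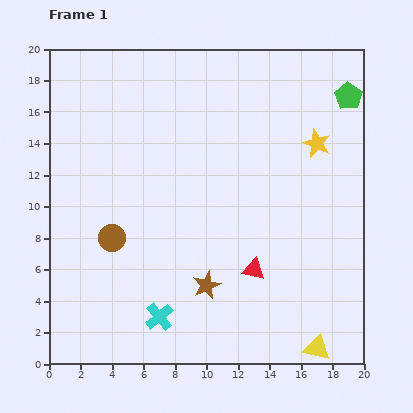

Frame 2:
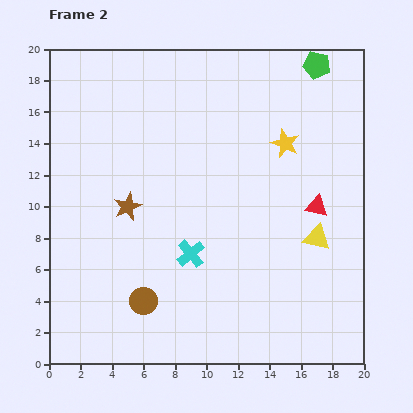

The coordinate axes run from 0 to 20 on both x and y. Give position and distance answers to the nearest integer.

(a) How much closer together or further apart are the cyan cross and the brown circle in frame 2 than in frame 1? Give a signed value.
-2

Distance in frame 1: 6. Distance in frame 2: 4.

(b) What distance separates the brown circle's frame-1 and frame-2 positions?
4

The brown circle moved from (4, 8) to (6, 4), a distance of √(2² + 4²) ≈ 4.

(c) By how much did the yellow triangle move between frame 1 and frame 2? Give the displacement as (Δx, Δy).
(0, 7)

The yellow triangle was at (17, 1) in frame 1 and (17, 8) in frame 2.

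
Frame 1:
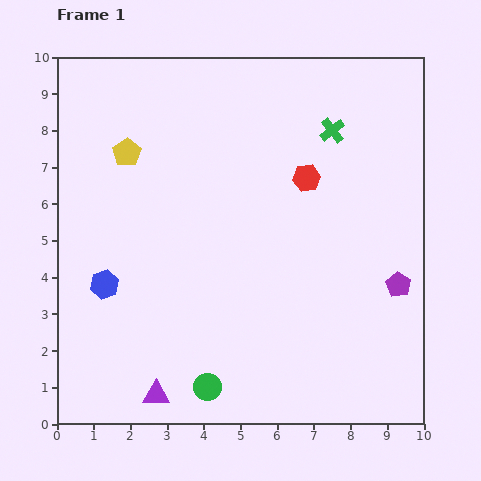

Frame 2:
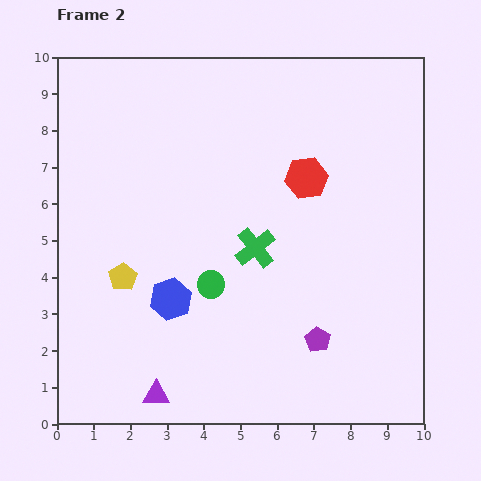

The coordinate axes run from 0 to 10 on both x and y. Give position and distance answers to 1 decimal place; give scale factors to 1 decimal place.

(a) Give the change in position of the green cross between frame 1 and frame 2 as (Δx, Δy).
(-2.1, -3.2)

The green cross was at (7.5, 8.0) in frame 1 and (5.4, 4.8) in frame 2.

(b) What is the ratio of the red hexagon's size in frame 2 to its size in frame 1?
1.5×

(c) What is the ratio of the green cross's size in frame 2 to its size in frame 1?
1.6×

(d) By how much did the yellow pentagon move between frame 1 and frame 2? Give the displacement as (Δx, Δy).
(-0.1, -3.4)

The yellow pentagon was at (1.9, 7.4) in frame 1 and (1.8, 4.0) in frame 2.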